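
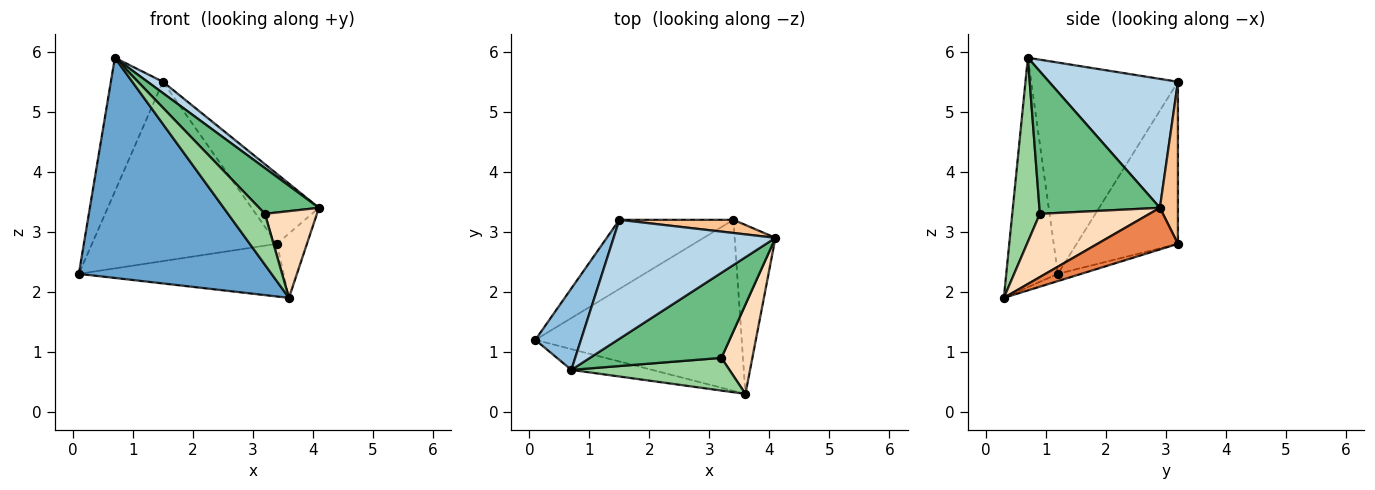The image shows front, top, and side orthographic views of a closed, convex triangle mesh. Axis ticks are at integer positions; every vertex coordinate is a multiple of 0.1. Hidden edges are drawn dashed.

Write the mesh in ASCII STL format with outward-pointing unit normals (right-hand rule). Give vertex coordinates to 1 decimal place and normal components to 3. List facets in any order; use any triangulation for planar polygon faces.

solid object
 facet normal -0.258 -0.962 -0.091
  outer loop
   vertex 0.7 0.7 5.9
   vertex 0.1 1.2 2.3
   vertex 3.6 0.3 1.9
  endloop
 endfacet
 facet normal -0.924 0.327 0.199
  outer loop
   vertex 1.5 3.2 5.5
   vertex 0.1 1.2 2.3
   vertex 0.7 0.7 5.9
  endloop
 endfacet
 facet normal 0.621 -0.074 0.780
  outer loop
   vertex 1.5 3.2 5.5
   vertex 0.7 0.7 5.9
   vertex 4.1 2.9 3.4
  endloop
 endfacet
 facet normal -0.034 0.294 -0.955
  outer loop
   vertex 3.4 3.2 2.8
   vertex 3.6 0.3 1.9
   vertex 0.1 1.2 2.3
  endloop
 endfacet
 facet normal 0.690 0.257 -0.676
  outer loop
   vertex 3.4 3.2 2.8
   vertex 4.1 2.9 3.4
   vertex 3.6 0.3 1.9
  endloop
 endfacet
 facet normal -0.455 0.831 -0.320
  outer loop
   vertex 3.4 3.2 2.8
   vertex 0.1 1.2 2.3
   vertex 1.5 3.2 5.5
  endloop
 endfacet
 facet normal 0.254 0.951 0.179
  outer loop
   vertex 3.4 3.2 2.8
   vertex 1.5 3.2 5.5
   vertex 4.1 2.9 3.4
  endloop
 endfacet
 facet normal 0.826 -0.392 0.404
  outer loop
   vertex 3.2 0.9 3.3
   vertex 3.6 0.3 1.9
   vertex 4.1 2.9 3.4
  endloop
 endfacet
 facet normal 0.690 -0.342 0.637
  outer loop
   vertex 3.2 0.9 3.3
   vertex 4.1 2.9 3.4
   vertex 0.7 0.7 5.9
  endloop
 endfacet
 facet normal 0.533 -0.712 0.457
  outer loop
   vertex 3.2 0.9 3.3
   vertex 0.7 0.7 5.9
   vertex 3.6 0.3 1.9
  endloop
 endfacet
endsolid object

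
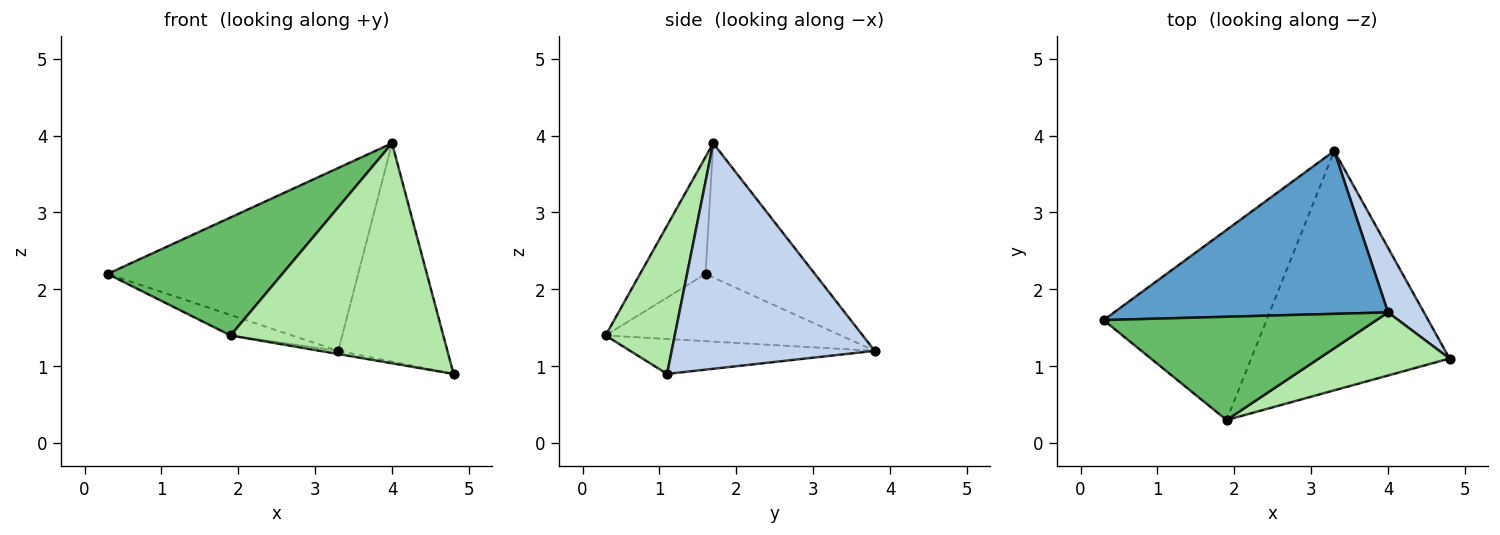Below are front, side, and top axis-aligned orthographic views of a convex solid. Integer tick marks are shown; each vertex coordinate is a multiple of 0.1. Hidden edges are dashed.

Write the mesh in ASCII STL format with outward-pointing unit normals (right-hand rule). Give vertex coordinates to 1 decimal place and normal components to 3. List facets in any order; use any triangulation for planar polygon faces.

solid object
 facet normal -0.310 0.710 0.632
  outer loop
   vertex 4.0 1.7 3.9
   vertex 3.3 3.8 1.2
   vertex 0.3 1.6 2.2
  endloop
 endfacet
 facet normal 0.872 0.469 0.139
  outer loop
   vertex 4.0 1.7 3.9
   vertex 4.8 1.1 0.9
   vertex 3.3 3.8 1.2
  endloop
 endfacet
 facet normal -0.379 0.099 -0.920
  outer loop
   vertex 1.9 0.3 1.4
   vertex 0.3 1.6 2.2
   vertex 3.3 3.8 1.2
  endloop
 endfacet
 facet normal -0.173 0.013 -0.985
  outer loop
   vertex 1.9 0.3 1.4
   vertex 3.3 3.8 1.2
   vertex 4.8 1.1 0.9
  endloop
 endfacet
 facet normal -0.272 -0.724 0.634
  outer loop
   vertex 1.9 0.3 1.4
   vertex 4.0 1.7 3.9
   vertex 0.3 1.6 2.2
  endloop
 endfacet
 facet normal 0.298 -0.917 0.263
  outer loop
   vertex 1.9 0.3 1.4
   vertex 4.8 1.1 0.9
   vertex 4.0 1.7 3.9
  endloop
 endfacet
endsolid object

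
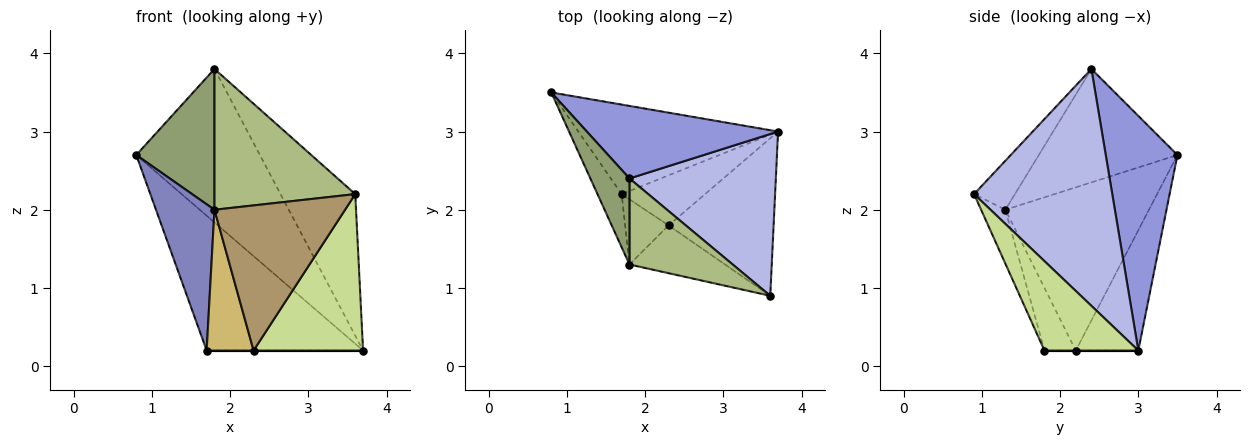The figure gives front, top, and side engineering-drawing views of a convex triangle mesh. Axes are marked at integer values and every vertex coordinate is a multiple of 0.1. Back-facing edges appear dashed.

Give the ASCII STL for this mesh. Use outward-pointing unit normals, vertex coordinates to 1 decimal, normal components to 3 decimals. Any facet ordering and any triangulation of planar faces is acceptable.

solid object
 facet normal -0.316 0.790 -0.525
  outer loop
   vertex 1.7 2.2 0.2
   vertex 0.8 3.5 2.7
   vertex 3.7 3.0 0.2
  endloop
 endfacet
 facet normal -0.917 -0.374 -0.136
  outer loop
   vertex 1.8 1.3 2.0
   vertex 0.8 3.5 2.7
   vertex 1.7 2.2 0.2
  endloop
 endfacet
 facet normal 0.464 0.801 0.379
  outer loop
   vertex 1.8 2.4 3.8
   vertex 3.7 3.0 0.2
   vertex 0.8 3.5 2.7
  endloop
 endfacet
 facet normal 0.773 0.418 0.478
  outer loop
   vertex 1.8 2.4 3.8
   vertex 3.6 0.9 2.2
   vertex 3.7 3.0 0.2
  endloop
 endfacet
 facet normal -0.834 -0.471 0.288
  outer loop
   vertex 1.8 2.4 3.8
   vertex 0.8 3.5 2.7
   vertex 1.8 1.3 2.0
  endloop
 endfacet
 facet normal -0.240 -0.828 0.506
  outer loop
   vertex 1.8 2.4 3.8
   vertex 1.8 1.3 2.0
   vertex 3.6 0.9 2.2
  endloop
 endfacet
 facet normal 0.517 -0.603 -0.607
  outer loop
   vertex 2.3 1.8 0.2
   vertex 3.7 3.0 0.2
   vertex 3.6 0.9 2.2
  endloop
 endfacet
 facet normal 0.000 0.000 -1.000
  outer loop
   vertex 2.3 1.8 0.2
   vertex 1.7 2.2 0.2
   vertex 3.7 3.0 0.2
  endloop
 endfacet
 facet normal -0.174 -0.935 -0.308
  outer loop
   vertex 2.3 1.8 0.2
   vertex 3.6 0.9 2.2
   vertex 1.8 1.3 2.0
  endloop
 endfacet
 facet normal -0.518 -0.776 -0.359
  outer loop
   vertex 2.3 1.8 0.2
   vertex 1.8 1.3 2.0
   vertex 1.7 2.2 0.2
  endloop
 endfacet
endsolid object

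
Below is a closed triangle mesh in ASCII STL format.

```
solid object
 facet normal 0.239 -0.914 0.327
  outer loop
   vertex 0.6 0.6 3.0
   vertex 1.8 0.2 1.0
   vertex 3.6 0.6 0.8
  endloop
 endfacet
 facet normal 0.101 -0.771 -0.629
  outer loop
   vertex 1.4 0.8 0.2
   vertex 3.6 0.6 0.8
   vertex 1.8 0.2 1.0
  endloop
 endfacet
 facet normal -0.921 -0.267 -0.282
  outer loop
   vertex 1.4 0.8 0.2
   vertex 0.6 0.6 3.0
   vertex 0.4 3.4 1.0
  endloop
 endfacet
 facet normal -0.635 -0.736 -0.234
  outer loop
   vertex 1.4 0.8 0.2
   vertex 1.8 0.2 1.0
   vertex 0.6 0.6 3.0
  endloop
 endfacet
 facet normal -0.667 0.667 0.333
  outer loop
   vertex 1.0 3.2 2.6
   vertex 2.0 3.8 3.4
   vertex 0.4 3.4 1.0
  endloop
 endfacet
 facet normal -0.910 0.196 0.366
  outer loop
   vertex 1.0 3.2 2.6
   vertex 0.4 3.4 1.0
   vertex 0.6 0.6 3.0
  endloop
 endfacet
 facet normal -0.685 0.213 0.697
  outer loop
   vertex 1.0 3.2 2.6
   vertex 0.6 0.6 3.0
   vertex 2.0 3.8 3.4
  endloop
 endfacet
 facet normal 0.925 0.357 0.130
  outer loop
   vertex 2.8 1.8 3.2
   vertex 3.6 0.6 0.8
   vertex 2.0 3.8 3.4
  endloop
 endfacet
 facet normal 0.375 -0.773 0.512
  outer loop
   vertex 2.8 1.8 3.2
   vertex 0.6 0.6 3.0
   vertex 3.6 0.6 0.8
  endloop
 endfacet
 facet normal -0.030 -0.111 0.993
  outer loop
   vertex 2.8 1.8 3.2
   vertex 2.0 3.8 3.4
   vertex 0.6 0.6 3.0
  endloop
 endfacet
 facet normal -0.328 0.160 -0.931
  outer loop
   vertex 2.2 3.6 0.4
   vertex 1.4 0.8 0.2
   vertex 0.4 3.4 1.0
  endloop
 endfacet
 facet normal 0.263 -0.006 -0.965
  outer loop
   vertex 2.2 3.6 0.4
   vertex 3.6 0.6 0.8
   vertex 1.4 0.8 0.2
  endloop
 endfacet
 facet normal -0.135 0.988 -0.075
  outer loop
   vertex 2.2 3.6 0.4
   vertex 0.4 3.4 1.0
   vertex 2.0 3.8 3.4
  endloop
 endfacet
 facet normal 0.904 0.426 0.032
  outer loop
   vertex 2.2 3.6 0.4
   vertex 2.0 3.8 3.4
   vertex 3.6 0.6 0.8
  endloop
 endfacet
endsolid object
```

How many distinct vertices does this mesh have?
9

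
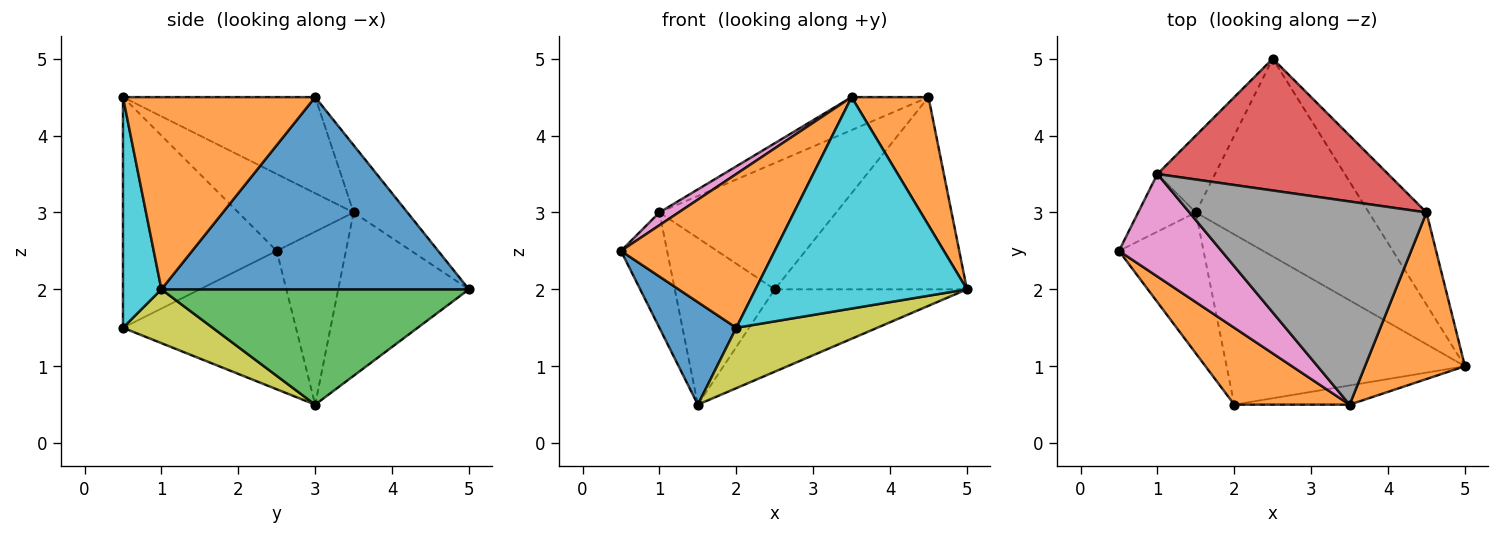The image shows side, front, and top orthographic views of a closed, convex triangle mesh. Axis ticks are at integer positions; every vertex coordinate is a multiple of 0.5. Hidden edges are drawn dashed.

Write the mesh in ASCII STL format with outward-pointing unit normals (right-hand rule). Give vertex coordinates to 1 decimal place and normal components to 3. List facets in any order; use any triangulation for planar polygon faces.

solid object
 facet normal 0.822 0.514 -0.247
  outer loop
   vertex 4.5 3.0 4.5
   vertex 5.0 1.0 2.0
   vertex 2.5 5.0 2.0
  endloop
 endfacet
 facet normal 0.836 -0.334 0.435
  outer loop
   vertex 3.5 0.5 4.5
   vertex 5.0 1.0 2.0
   vertex 4.5 3.0 4.5
  endloop
 endfacet
 facet normal 0.524 0.328 -0.786
  outer loop
   vertex 1.5 3.0 0.5
   vertex 2.5 5.0 2.0
   vertex 5.0 1.0 2.0
  endloop
 endfacet
 facet normal -0.206 0.677 0.706
  outer loop
   vertex 1.0 3.5 3.0
   vertex 4.5 3.0 4.5
   vertex 2.5 5.0 2.0
  endloop
 endfacet
 facet normal -0.802 0.535 -0.267
  outer loop
   vertex 1.0 3.5 3.0
   vertex 1.5 3.0 0.5
   vertex 0.5 2.5 2.5
  endloop
 endfacet
 facet normal -0.765 0.585 -0.270
  outer loop
   vertex 1.0 3.5 3.0
   vertex 2.5 5.0 2.0
   vertex 1.5 3.0 0.5
  endloop
 endfacet
 facet normal -0.597 -0.100 0.796
  outer loop
   vertex 1.0 3.5 3.0
   vertex 0.5 2.5 2.5
   vertex 3.5 0.5 4.5
  endloop
 endfacet
 facet normal -0.372 0.149 0.916
  outer loop
   vertex 1.0 3.5 3.0
   vertex 3.5 0.5 4.5
   vertex 4.5 3.0 4.5
  endloop
 endfacet
 facet normal 0.208 -0.327 -0.922
  outer loop
   vertex 2.0 0.5 1.5
   vertex 1.5 3.0 0.5
   vertex 5.0 1.0 2.0
  endloop
 endfacet
 facet normal 0.178 -0.980 -0.089
  outer loop
   vertex 2.0 0.5 1.5
   vertex 5.0 1.0 2.0
   vertex 3.5 0.5 4.5
  endloop
 endfacet
 facet normal -0.798 -0.355 -0.488
  outer loop
   vertex 2.0 0.5 1.5
   vertex 0.5 2.5 2.5
   vertex 1.5 3.0 0.5
  endloop
 endfacet
 facet normal -0.667 -0.667 0.333
  outer loop
   vertex 2.0 0.5 1.5
   vertex 3.5 0.5 4.5
   vertex 0.5 2.5 2.5
  endloop
 endfacet
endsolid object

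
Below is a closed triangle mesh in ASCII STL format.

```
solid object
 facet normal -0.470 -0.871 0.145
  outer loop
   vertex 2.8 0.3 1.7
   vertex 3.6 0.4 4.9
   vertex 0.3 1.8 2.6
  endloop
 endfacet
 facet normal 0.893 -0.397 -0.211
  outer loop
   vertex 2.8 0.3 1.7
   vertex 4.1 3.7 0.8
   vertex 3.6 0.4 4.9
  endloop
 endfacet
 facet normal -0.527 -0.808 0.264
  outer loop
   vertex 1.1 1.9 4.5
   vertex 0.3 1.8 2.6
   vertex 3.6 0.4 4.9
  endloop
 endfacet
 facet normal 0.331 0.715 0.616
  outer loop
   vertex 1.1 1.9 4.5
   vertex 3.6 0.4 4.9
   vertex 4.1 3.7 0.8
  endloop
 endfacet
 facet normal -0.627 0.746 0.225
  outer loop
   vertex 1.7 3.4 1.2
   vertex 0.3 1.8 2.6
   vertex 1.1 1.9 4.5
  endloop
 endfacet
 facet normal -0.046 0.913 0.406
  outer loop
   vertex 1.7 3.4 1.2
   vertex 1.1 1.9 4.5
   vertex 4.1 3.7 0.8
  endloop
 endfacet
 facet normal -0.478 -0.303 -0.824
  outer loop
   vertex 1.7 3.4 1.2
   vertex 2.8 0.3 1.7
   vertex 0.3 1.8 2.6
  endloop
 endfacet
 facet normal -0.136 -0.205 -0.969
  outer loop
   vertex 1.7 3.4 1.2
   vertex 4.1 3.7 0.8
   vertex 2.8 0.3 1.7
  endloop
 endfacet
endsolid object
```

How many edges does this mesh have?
12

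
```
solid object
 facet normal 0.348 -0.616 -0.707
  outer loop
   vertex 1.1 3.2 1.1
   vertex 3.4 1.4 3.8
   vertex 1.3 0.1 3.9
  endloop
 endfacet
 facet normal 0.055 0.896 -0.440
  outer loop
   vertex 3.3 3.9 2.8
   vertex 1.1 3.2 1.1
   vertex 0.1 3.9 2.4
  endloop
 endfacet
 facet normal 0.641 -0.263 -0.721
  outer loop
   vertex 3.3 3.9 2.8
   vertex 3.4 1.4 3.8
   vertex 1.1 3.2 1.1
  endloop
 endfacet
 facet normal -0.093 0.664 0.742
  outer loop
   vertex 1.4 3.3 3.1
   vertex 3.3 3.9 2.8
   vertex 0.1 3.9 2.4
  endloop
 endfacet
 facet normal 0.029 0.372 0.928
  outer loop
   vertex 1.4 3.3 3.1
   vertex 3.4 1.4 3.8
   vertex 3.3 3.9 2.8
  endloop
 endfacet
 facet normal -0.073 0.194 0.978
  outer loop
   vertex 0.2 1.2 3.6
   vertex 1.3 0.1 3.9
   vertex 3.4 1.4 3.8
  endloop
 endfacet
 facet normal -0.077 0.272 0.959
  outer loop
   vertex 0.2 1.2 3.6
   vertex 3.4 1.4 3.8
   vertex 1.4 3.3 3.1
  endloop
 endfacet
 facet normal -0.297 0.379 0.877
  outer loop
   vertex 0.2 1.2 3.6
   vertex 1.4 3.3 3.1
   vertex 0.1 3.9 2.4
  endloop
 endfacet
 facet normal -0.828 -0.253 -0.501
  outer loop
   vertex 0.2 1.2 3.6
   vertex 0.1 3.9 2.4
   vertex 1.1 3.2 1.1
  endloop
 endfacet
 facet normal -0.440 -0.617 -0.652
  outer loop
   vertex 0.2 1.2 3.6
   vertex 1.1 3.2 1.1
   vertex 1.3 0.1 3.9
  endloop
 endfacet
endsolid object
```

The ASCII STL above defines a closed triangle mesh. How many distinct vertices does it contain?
7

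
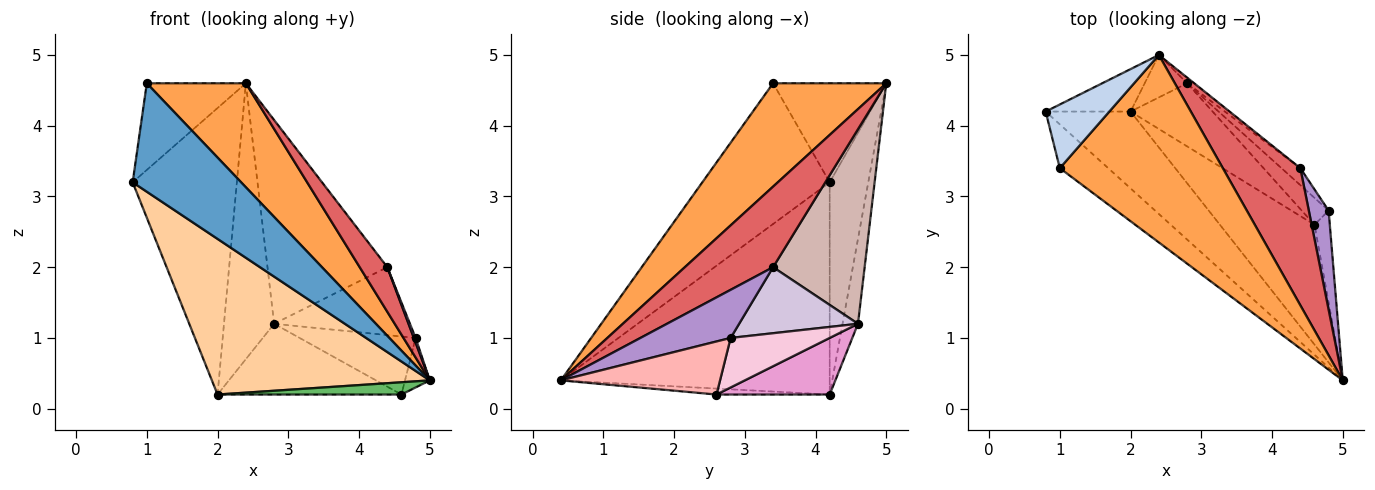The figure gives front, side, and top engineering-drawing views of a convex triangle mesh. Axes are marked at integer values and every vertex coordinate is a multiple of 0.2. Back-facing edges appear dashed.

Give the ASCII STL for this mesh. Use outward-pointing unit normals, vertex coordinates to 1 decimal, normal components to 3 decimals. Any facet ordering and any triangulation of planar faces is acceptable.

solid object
 facet normal -0.736 -0.627 -0.253
  outer loop
   vertex 1.0 3.4 4.6
   vertex 0.8 4.2 3.2
   vertex 5.0 0.4 0.4
  endloop
 endfacet
 facet normal -0.677 0.593 0.436
  outer loop
   vertex 1.0 3.4 4.6
   vertex 2.4 5.0 4.6
   vertex 0.8 4.2 3.2
  endloop
 endfacet
 facet normal 0.485 -0.424 0.765
  outer loop
   vertex 1.0 3.4 4.6
   vertex 5.0 0.4 0.4
   vertex 2.4 5.0 4.6
  endloop
 endfacet
 facet normal -0.742 -0.601 -0.297
  outer loop
   vertex 2.0 4.2 0.2
   vertex 5.0 0.4 0.4
   vertex 0.8 4.2 3.2
  endloop
 endfacet
 facet normal -0.063 -0.102 -0.993
  outer loop
   vertex 2.0 4.2 0.2
   vertex 4.6 2.6 0.2
   vertex 5.0 0.4 0.4
  endloop
 endfacet
 facet normal -0.344 0.929 -0.138
  outer loop
   vertex 2.0 4.2 0.2
   vertex 0.8 4.2 3.2
   vertex 2.4 5.0 4.6
  endloop
 endfacet
 facet normal 0.703 -0.220 0.676
  outer loop
   vertex 4.4 3.4 2.0
   vertex 2.4 5.0 4.6
   vertex 5.0 0.4 0.4
  endloop
 endfacet
 facet normal 0.950 0.148 -0.274
  outer loop
   vertex 4.8 2.8 1.0
   vertex 5.0 0.4 0.4
   vertex 4.6 2.6 0.2
  endloop
 endfacet
 facet normal 0.925 -0.018 0.381
  outer loop
   vertex 4.8 2.8 1.0
   vertex 4.4 3.4 2.0
   vertex 5.0 0.4 0.4
  endloop
 endfacet
 facet normal 0.647 0.740 -0.185
  outer loop
   vertex 2.8 4.6 1.2
   vertex 4.4 3.4 2.0
   vertex 4.8 2.8 1.0
  endloop
 endfacet
 facet normal -0.291 0.946 -0.145
  outer loop
   vertex 2.8 4.6 1.2
   vertex 2.0 4.2 0.2
   vertex 2.4 5.0 4.6
  endloop
 endfacet
 facet normal 0.607 0.794 -0.022
  outer loop
   vertex 2.8 4.6 1.2
   vertex 2.4 5.0 4.6
   vertex 4.4 3.4 2.0
  endloop
 endfacet
 facet normal 0.417 0.678 -0.605
  outer loop
   vertex 2.8 4.6 1.2
   vertex 4.6 2.6 0.2
   vertex 2.0 4.2 0.2
  endloop
 endfacet
 facet normal 0.612 0.717 -0.332
  outer loop
   vertex 2.8 4.6 1.2
   vertex 4.8 2.8 1.0
   vertex 4.6 2.6 0.2
  endloop
 endfacet
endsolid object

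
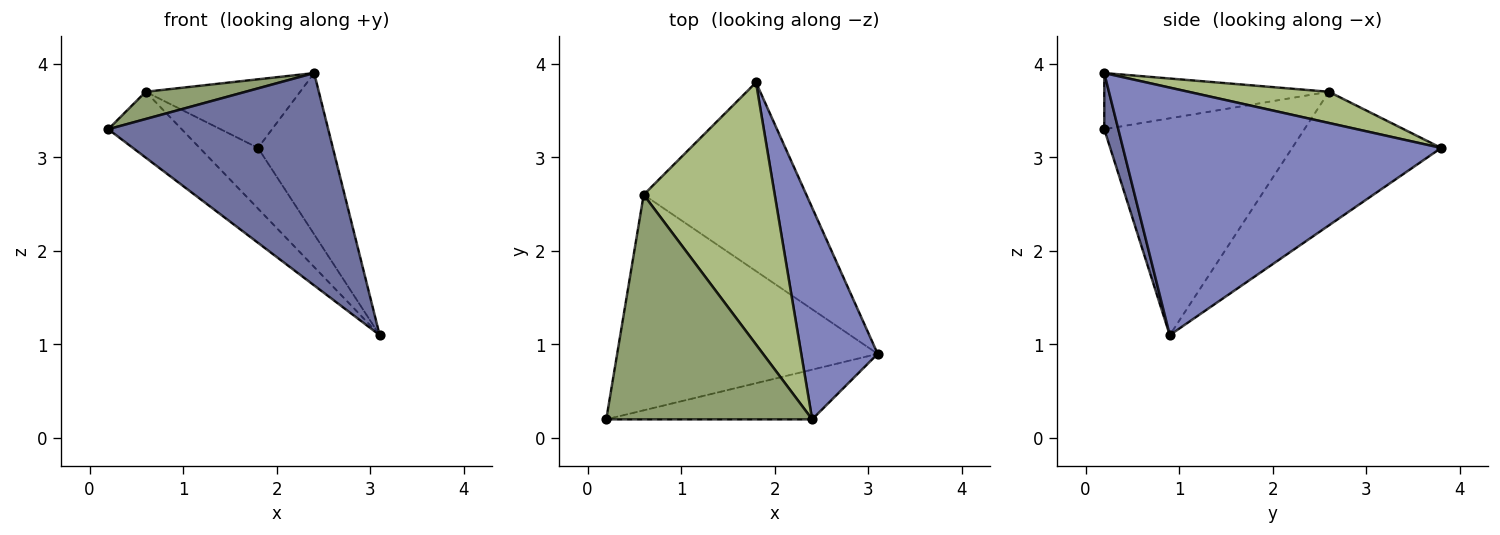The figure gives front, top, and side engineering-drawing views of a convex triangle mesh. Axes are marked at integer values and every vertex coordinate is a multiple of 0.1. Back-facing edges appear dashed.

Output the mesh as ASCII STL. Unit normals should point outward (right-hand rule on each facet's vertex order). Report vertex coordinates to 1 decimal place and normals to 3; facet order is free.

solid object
 facet normal 0.062 -0.972 -0.227
  outer loop
   vertex 2.4 0.2 3.9
   vertex 0.2 0.2 3.3
   vertex 3.1 0.9 1.1
  endloop
 endfacet
 facet normal 0.932 0.219 0.288
  outer loop
   vertex 2.4 0.2 3.9
   vertex 3.1 0.9 1.1
   vertex 1.8 3.8 3.1
  endloop
 endfacet
 facet normal -0.623 0.229 -0.748
  outer loop
   vertex 0.6 2.6 3.7
   vertex 3.1 0.9 1.1
   vertex 0.2 0.2 3.3
  endloop
 endfacet
 facet normal -0.616 0.241 -0.750
  outer loop
   vertex 0.6 2.6 3.7
   vertex 1.8 3.8 3.1
   vertex 3.1 0.9 1.1
  endloop
 endfacet
 facet normal -0.261 -0.116 0.958
  outer loop
   vertex 0.6 2.6 3.7
   vertex 0.2 0.2 3.3
   vertex 2.4 0.2 3.9
  endloop
 endfacet
 facet normal 0.224 0.247 0.943
  outer loop
   vertex 0.6 2.6 3.7
   vertex 2.4 0.2 3.9
   vertex 1.8 3.8 3.1
  endloop
 endfacet
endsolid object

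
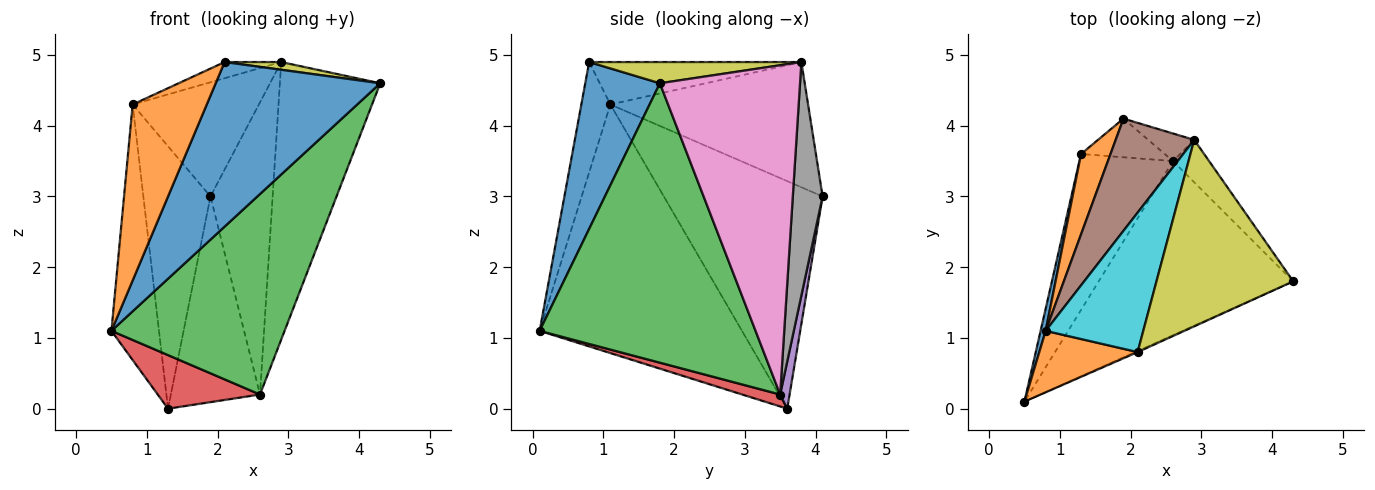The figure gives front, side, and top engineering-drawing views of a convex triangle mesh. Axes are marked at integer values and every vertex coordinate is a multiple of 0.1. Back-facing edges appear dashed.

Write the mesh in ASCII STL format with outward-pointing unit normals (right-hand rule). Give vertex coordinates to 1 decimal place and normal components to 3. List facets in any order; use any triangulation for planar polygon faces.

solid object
 facet normal -0.973 0.229 0.020
  outer loop
   vertex 0.8 1.1 4.3
   vertex 1.3 3.6 0.0
   vertex 0.5 0.1 1.1
  endloop
 endfacet
 facet normal -0.915 0.387 0.118
  outer loop
   vertex 0.8 1.1 4.3
   vertex 1.9 4.1 3.0
   vertex 1.3 3.6 0.0
  endloop
 endfacet
 facet normal 0.686 -0.550 -0.477
  outer loop
   vertex 2.6 3.5 0.2
   vertex 4.3 1.8 4.6
   vertex 0.5 0.1 1.1
  endloop
 endfacet
 facet normal 0.120 -0.322 -0.939
  outer loop
   vertex 2.6 3.5 0.2
   vertex 0.5 0.1 1.1
   vertex 1.3 3.6 0.0
  endloop
 endfacet
 facet normal 0.103 0.978 -0.184
  outer loop
   vertex 2.6 3.5 0.2
   vertex 1.3 3.6 0.0
   vertex 1.9 4.1 3.0
  endloop
 endfacet
 facet normal -0.745 0.476 0.467
  outer loop
   vertex 2.9 3.8 4.9
   vertex 1.9 4.1 3.0
   vertex 0.8 1.1 4.3
  endloop
 endfacet
 facet normal 0.810 0.580 -0.089
  outer loop
   vertex 2.9 3.8 4.9
   vertex 4.3 1.8 4.6
   vertex 2.6 3.5 0.2
  endloop
 endfacet
 facet normal 0.431 0.898 -0.085
  outer loop
   vertex 2.9 3.8 4.9
   vertex 2.6 3.5 0.2
   vertex 1.9 4.1 3.0
  endloop
 endfacet
 facet normal 0.153 -0.041 0.987
  outer loop
   vertex 2.1 0.8 4.9
   vertex 4.3 1.8 4.6
   vertex 2.9 3.8 4.9
  endloop
 endfacet
 facet normal -0.396 0.106 0.912
  outer loop
   vertex 2.1 0.8 4.9
   vertex 2.9 3.8 4.9
   vertex 0.8 1.1 4.3
  endloop
 endfacet
 facet normal 0.413 -0.911 -0.006
  outer loop
   vertex 2.1 0.8 4.9
   vertex 0.5 0.1 1.1
   vertex 4.3 1.8 4.6
  endloop
 endfacet
 facet normal -0.347 -0.885 0.309
  outer loop
   vertex 2.1 0.8 4.9
   vertex 0.8 1.1 4.3
   vertex 0.5 0.1 1.1
  endloop
 endfacet
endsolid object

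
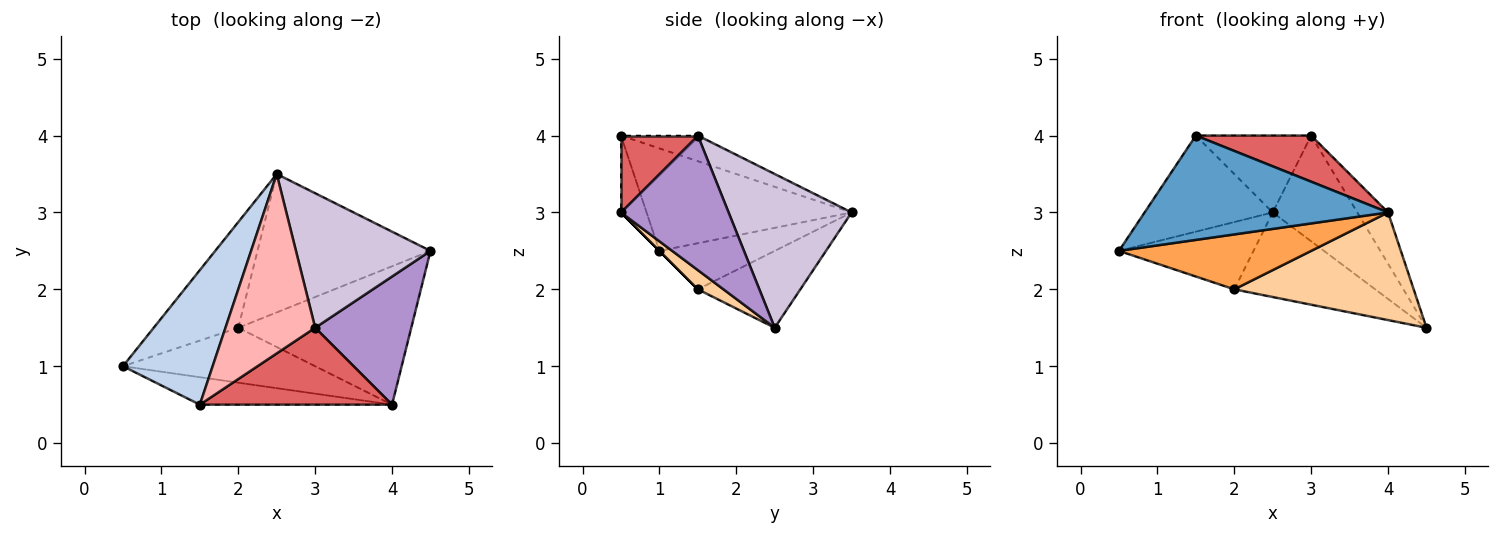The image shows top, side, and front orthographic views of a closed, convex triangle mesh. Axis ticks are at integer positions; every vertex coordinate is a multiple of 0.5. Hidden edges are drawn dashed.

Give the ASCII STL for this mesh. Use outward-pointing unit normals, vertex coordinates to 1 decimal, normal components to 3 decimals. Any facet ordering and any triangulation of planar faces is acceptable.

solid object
 facet normal -0.101 -0.962 -0.253
  outer loop
   vertex 1.5 0.5 4.0
   vertex 0.5 1.0 2.5
   vertex 4.0 0.5 3.0
  endloop
 endfacet
 facet normal -0.681 0.426 0.596
  outer loop
   vertex 1.5 0.5 4.0
   vertex 2.5 3.5 3.0
   vertex 0.5 1.0 2.5
  endloop
 endfacet
 facet normal 0.000 -0.707 -0.707
  outer loop
   vertex 2.0 1.5 2.0
   vertex 4.0 0.5 3.0
   vertex 0.5 1.0 2.5
  endloop
 endfacet
 facet normal 0.087 -0.612 -0.786
  outer loop
   vertex 2.0 1.5 2.0
   vertex 4.5 2.5 1.5
   vertex 4.0 0.5 3.0
  endloop
 endfacet
 facet normal -0.418 0.488 -0.766
  outer loop
   vertex 2.0 1.5 2.0
   vertex 0.5 1.0 2.5
   vertex 2.5 3.5 3.0
  endloop
 endfacet
 facet normal -0.355 0.488 -0.798
  outer loop
   vertex 2.0 1.5 2.0
   vertex 2.5 3.5 3.0
   vertex 4.5 2.5 1.5
  endloop
 endfacet
 facet normal 0.324 -0.487 0.811
  outer loop
   vertex 3.0 1.5 4.0
   vertex 1.5 0.5 4.0
   vertex 4.0 0.5 3.0
  endloop
 endfacet
 facet normal -0.254 0.381 0.889
  outer loop
   vertex 3.0 1.5 4.0
   vertex 2.5 3.5 3.0
   vertex 1.5 0.5 4.0
  endloop
 endfacet
 facet normal 0.793 0.226 0.566
  outer loop
   vertex 3.0 1.5 4.0
   vertex 4.0 0.5 3.0
   vertex 4.5 2.5 1.5
  endloop
 endfacet
 facet normal 0.668 0.460 0.585
  outer loop
   vertex 3.0 1.5 4.0
   vertex 4.5 2.5 1.5
   vertex 2.5 3.5 3.0
  endloop
 endfacet
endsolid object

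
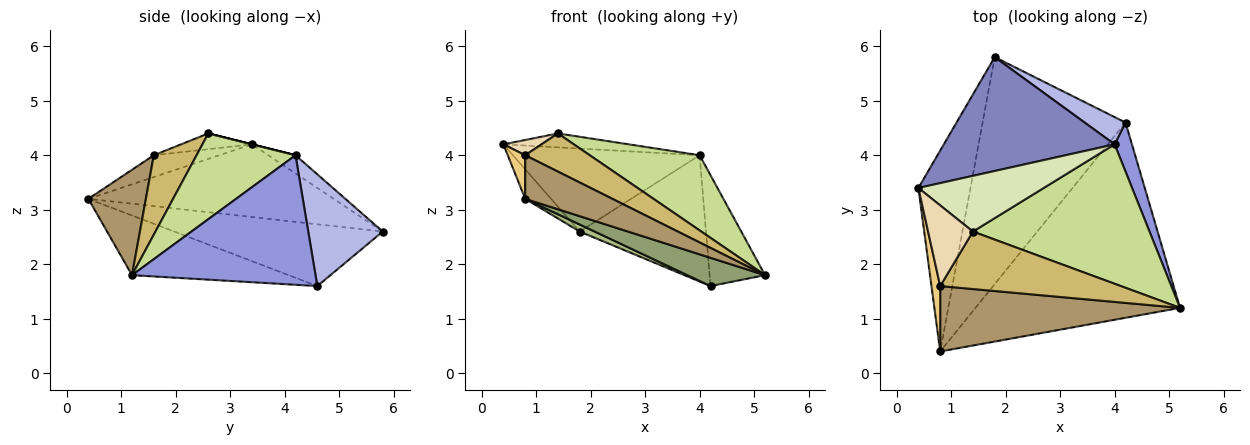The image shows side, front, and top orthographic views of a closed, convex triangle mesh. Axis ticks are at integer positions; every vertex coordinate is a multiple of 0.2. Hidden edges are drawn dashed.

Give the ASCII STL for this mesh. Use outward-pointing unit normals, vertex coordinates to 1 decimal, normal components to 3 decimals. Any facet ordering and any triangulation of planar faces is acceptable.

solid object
 facet normal -0.810 0.085 -0.580
  outer loop
   vertex 0.8 0.4 3.2
   vertex 0.4 3.4 4.2
   vertex 1.8 5.8 2.6
  endloop
 endfacet
 facet normal -0.086 0.587 0.805
  outer loop
   vertex 4.0 4.2 4.0
   vertex 1.8 5.8 2.6
   vertex 0.4 3.4 4.2
  endloop
 endfacet
 facet normal 0.950 0.287 0.127
  outer loop
   vertex 4.2 4.6 1.6
   vertex 4.0 4.2 4.0
   vertex 5.2 1.2 1.8
  endloop
 endfacet
 facet normal 0.500 0.847 0.183
  outer loop
   vertex 4.2 4.6 1.6
   vertex 1.8 5.8 2.6
   vertex 4.0 4.2 4.0
  endloop
 endfacet
 facet normal -0.278 -0.138 -0.951
  outer loop
   vertex 4.2 4.6 1.6
   vertex 5.2 1.2 1.8
   vertex 0.8 0.4 3.2
  endloop
 endfacet
 facet normal -0.397 -0.029 -0.918
  outer loop
   vertex 4.2 4.6 1.6
   vertex 0.8 0.4 3.2
   vertex 1.8 5.8 2.6
  endloop
 endfacet
 facet normal 0.393 -0.436 0.809
  outer loop
   vertex 1.4 2.6 4.4
   vertex 5.2 1.2 1.8
   vertex 4.0 4.2 4.0
  endloop
 endfacet
 facet normal 0.000 0.243 0.970
  outer loop
   vertex 1.4 2.6 4.4
   vertex 4.0 4.2 4.0
   vertex 0.4 3.4 4.2
  endloop
 endfacet
 facet normal 0.343 -0.521 0.781
  outer loop
   vertex 0.8 1.6 4.0
   vertex 0.8 0.4 3.2
   vertex 5.2 1.2 1.8
  endloop
 endfacet
 facet normal 0.344 -0.519 0.782
  outer loop
   vertex 0.8 1.6 4.0
   vertex 5.2 1.2 1.8
   vertex 1.4 2.6 4.4
  endloop
 endfacet
 facet normal -0.901 -0.240 0.361
  outer loop
   vertex 0.8 1.6 4.0
   vertex 0.4 3.4 4.2
   vertex 0.8 0.4 3.2
  endloop
 endfacet
 facet normal -0.326 -0.176 0.929
  outer loop
   vertex 0.8 1.6 4.0
   vertex 1.4 2.6 4.4
   vertex 0.4 3.4 4.2
  endloop
 endfacet
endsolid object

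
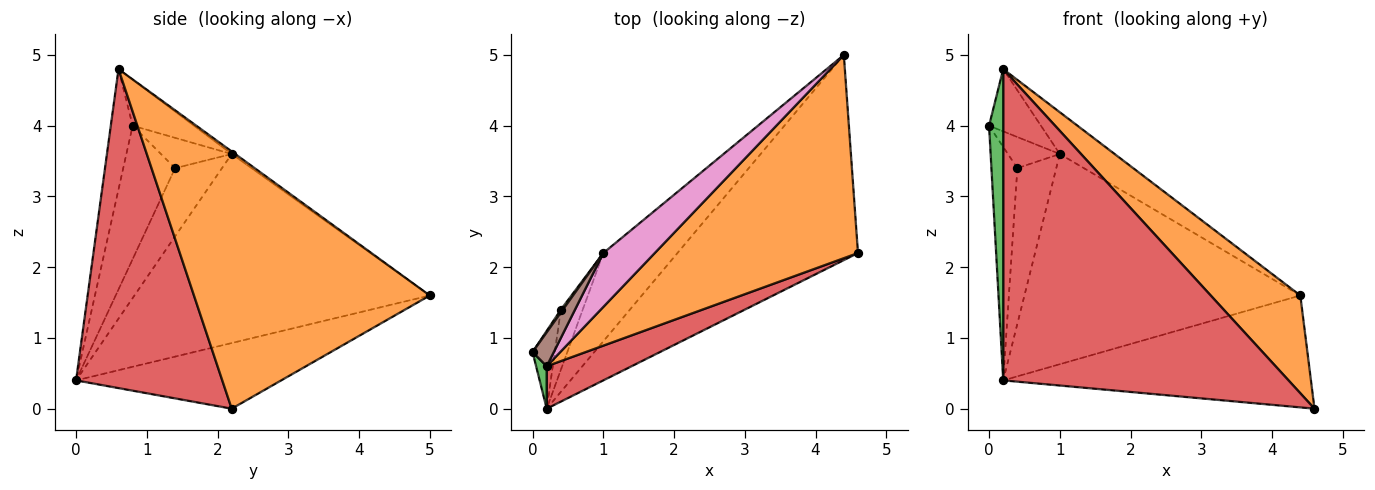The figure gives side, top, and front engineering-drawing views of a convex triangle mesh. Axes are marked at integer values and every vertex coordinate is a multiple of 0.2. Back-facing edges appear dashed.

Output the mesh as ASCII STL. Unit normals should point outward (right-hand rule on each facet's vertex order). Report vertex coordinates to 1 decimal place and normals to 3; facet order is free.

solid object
 facet normal -0.304 0.456 -0.836
  outer loop
   vertex 0.2 0.0 0.4
   vertex 4.4 5.0 1.6
   vertex 4.6 2.2 0.0
  endloop
 endfacet
 facet normal 0.752 -0.286 0.594
  outer loop
   vertex 0.2 0.6 4.8
   vertex 4.6 2.2 0.0
   vertex 4.4 5.0 1.6
  endloop
 endfacet
 facet normal -0.837 -0.542 0.074
  outer loop
   vertex 0.2 0.6 4.8
   vertex 0.0 0.8 4.0
   vertex 0.2 0.0 0.4
  endloop
 endfacet
 facet normal 0.453 -0.883 0.120
  outer loop
   vertex 0.2 0.6 4.8
   vertex 0.2 0.0 0.4
   vertex 4.6 2.2 0.0
  endloop
 endfacet
 facet normal -0.702 0.656 -0.276
  outer loop
   vertex 1.0 2.2 3.6
   vertex 4.4 5.0 1.6
   vertex 0.2 0.0 0.4
  endloop
 endfacet
 facet normal -0.720 0.609 0.332
  outer loop
   vertex 1.0 2.2 3.6
   vertex 0.0 0.8 4.0
   vertex 0.2 0.6 4.8
  endloop
 endfacet
 facet normal -0.039 0.612 0.790
  outer loop
   vertex 1.0 2.2 3.6
   vertex 0.2 0.6 4.8
   vertex 4.4 5.0 1.6
  endloop
 endfacet
 facet normal -0.885 0.442 -0.147
  outer loop
   vertex 0.4 1.4 3.4
   vertex 0.2 0.0 0.4
   vertex 0.0 0.8 4.0
  endloop
 endfacet
 facet normal -0.805 0.591 0.054
  outer loop
   vertex 0.4 1.4 3.4
   vertex 0.0 0.8 4.0
   vertex 1.0 2.2 3.6
  endloop
 endfacet
 facet normal -0.747 0.620 -0.240
  outer loop
   vertex 0.4 1.4 3.4
   vertex 1.0 2.2 3.6
   vertex 0.2 0.0 0.4
  endloop
 endfacet
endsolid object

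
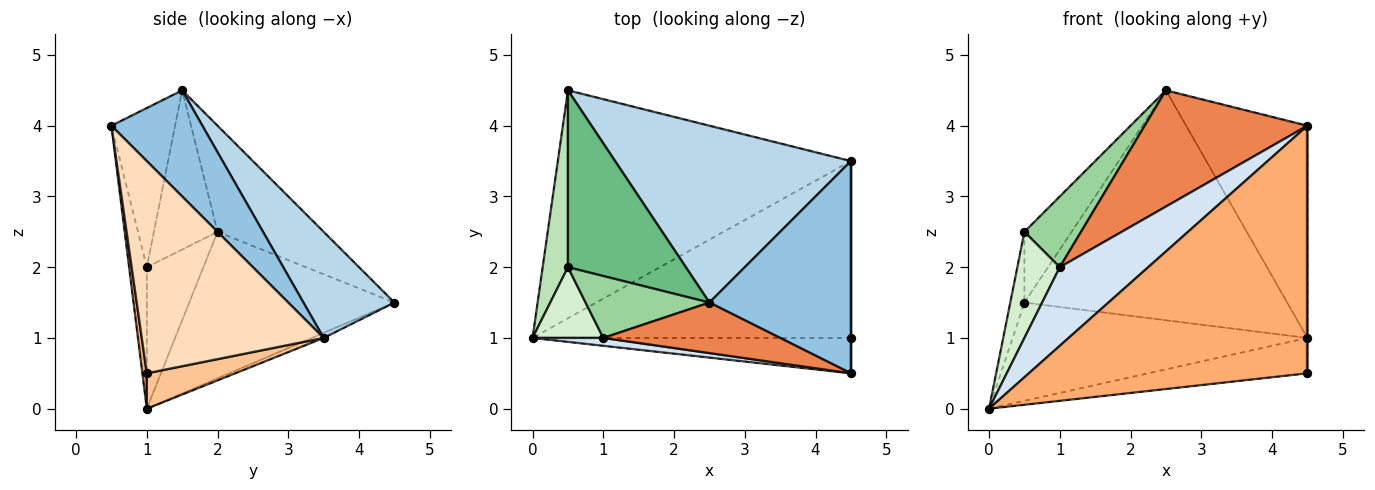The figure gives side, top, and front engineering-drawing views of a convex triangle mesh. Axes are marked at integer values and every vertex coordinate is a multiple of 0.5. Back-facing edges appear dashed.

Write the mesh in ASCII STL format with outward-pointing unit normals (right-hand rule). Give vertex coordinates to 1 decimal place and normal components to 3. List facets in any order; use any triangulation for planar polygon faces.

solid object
 facet normal -0.016 0.396 -0.918
  outer loop
   vertex 4.5 3.5 1.0
   vertex 0.0 1.0 0.0
   vertex 0.5 4.5 1.5
  endloop
 endfacet
 facet normal 0.469 0.625 0.625
  outer loop
   vertex 4.5 3.5 1.0
   vertex 2.5 1.5 4.5
   vertex 4.5 0.5 4.0
  endloop
 endfacet
 facet normal 0.265 0.764 0.588
  outer loop
   vertex 4.5 3.5 1.0
   vertex 0.5 4.5 1.5
   vertex 2.5 1.5 4.5
  endloop
 endfacet
 facet normal -0.195 -0.976 0.098
  outer loop
   vertex 1.0 1.0 2.0
   vertex 0.0 1.0 0.0
   vertex 4.5 0.5 4.0
  endloop
 endfacet
 facet normal -0.338 -0.863 0.375
  outer loop
   vertex 1.0 1.0 2.0
   vertex 4.5 0.5 4.0
   vertex 2.5 1.5 4.5
  endloop
 endfacet
 facet normal 0.016 -0.990 -0.141
  outer loop
   vertex 4.5 1.0 0.5
   vertex 4.5 0.5 4.0
   vertex 0.0 1.0 0.0
  endloop
 endfacet
 facet normal 0.108 0.195 -0.975
  outer loop
   vertex 4.5 1.0 0.5
   vertex 0.0 1.0 0.0
   vertex 4.5 3.5 1.0
  endloop
 endfacet
 facet normal 1.000 0.000 0.000
  outer loop
   vertex 4.5 1.0 0.5
   vertex 4.5 3.5 1.0
   vertex 4.5 0.5 4.0
  endloop
 endfacet
 facet normal -0.641 0.285 0.712
  outer loop
   vertex 0.5 2.0 2.5
   vertex 2.5 1.5 4.5
   vertex 0.5 4.5 1.5
  endloop
 endfacet
 facet normal -0.646 -0.574 0.503
  outer loop
   vertex 0.5 2.0 2.5
   vertex 1.0 1.0 2.0
   vertex 2.5 1.5 4.5
  endloop
 endfacet
 facet normal -0.983 0.068 0.170
  outer loop
   vertex 0.5 2.0 2.5
   vertex 0.5 4.5 1.5
   vertex 0.0 1.0 0.0
  endloop
 endfacet
 facet normal -0.743 -0.557 0.371
  outer loop
   vertex 0.5 2.0 2.5
   vertex 0.0 1.0 0.0
   vertex 1.0 1.0 2.0
  endloop
 endfacet
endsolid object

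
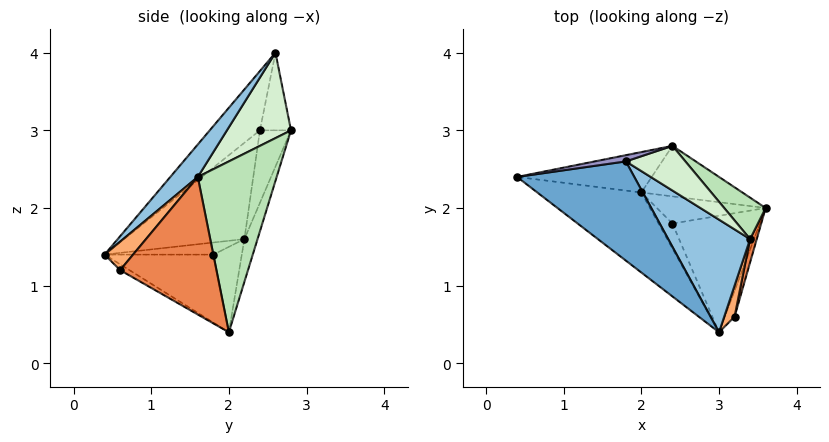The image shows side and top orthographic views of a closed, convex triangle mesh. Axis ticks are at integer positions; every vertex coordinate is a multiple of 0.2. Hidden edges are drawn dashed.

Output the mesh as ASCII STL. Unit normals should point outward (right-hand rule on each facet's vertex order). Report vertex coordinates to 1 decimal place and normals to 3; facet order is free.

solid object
 facet normal -0.275 -0.793 0.544
  outer loop
   vertex 1.8 2.6 4.0
   vertex 0.4 2.4 3.0
   vertex 3.0 0.4 1.4
  endloop
 endfacet
 facet normal 0.274 -0.668 0.692
  outer loop
   vertex 3.4 1.6 2.4
   vertex 1.8 2.6 4.0
   vertex 3.0 0.4 1.4
  endloop
 endfacet
 facet normal -0.651 -0.284 -0.704
  outer loop
   vertex 2.0 2.2 1.6
   vertex 3.0 0.4 1.4
   vertex 0.4 2.4 3.0
  endloop
 endfacet
 facet normal -0.487 -0.324 -0.811
  outer loop
   vertex 3.2 0.6 1.2
   vertex 3.0 0.4 1.4
   vertex 3.6 2.0 0.4
  endloop
 endfacet
 facet normal 0.967 -0.250 0.047
  outer loop
   vertex 3.2 0.6 1.2
   vertex 3.6 2.0 0.4
   vertex 3.4 1.6 2.4
  endloop
 endfacet
 facet normal 0.807 -0.513 0.293
  outer loop
   vertex 3.2 0.6 1.2
   vertex 3.4 1.6 2.4
   vertex 3.0 0.4 1.4
  endloop
 endfacet
 facet normal -0.594 -0.254 -0.763
  outer loop
   vertex 2.4 1.8 1.4
   vertex 3.6 2.0 0.4
   vertex 3.0 0.4 1.4
  endloop
 endfacet
 facet normal -0.603 -0.219 -0.767
  outer loop
   vertex 2.4 1.8 1.4
   vertex 2.0 2.2 1.6
   vertex 3.6 2.0 0.4
  endloop
 endfacet
 facet normal -0.634 -0.272 -0.724
  outer loop
   vertex 2.4 1.8 1.4
   vertex 3.0 0.4 1.4
   vertex 2.0 2.2 1.6
  endloop
 endfacet
 facet normal -0.149 0.924 -0.353
  outer loop
   vertex 2.4 2.8 3.0
   vertex 3.6 2.0 0.4
   vertex 2.0 2.2 1.6
  endloop
 endfacet
 facet normal 0.799 0.569 0.194
  outer loop
   vertex 2.4 2.8 3.0
   vertex 3.4 1.6 2.4
   vertex 3.6 2.0 0.4
  endloop
 endfacet
 facet normal 0.762 0.370 0.531
  outer loop
   vertex 2.4 2.8 3.0
   vertex 1.8 2.6 4.0
   vertex 3.4 1.6 2.4
  endloop
 endfacet
 facet normal -0.196 0.978 0.078
  outer loop
   vertex 2.4 2.8 3.0
   vertex 0.4 2.4 3.0
   vertex 1.8 2.6 4.0
  endloop
 endfacet
 facet normal -0.184 0.921 -0.342
  outer loop
   vertex 2.4 2.8 3.0
   vertex 2.0 2.2 1.6
   vertex 0.4 2.4 3.0
  endloop
 endfacet
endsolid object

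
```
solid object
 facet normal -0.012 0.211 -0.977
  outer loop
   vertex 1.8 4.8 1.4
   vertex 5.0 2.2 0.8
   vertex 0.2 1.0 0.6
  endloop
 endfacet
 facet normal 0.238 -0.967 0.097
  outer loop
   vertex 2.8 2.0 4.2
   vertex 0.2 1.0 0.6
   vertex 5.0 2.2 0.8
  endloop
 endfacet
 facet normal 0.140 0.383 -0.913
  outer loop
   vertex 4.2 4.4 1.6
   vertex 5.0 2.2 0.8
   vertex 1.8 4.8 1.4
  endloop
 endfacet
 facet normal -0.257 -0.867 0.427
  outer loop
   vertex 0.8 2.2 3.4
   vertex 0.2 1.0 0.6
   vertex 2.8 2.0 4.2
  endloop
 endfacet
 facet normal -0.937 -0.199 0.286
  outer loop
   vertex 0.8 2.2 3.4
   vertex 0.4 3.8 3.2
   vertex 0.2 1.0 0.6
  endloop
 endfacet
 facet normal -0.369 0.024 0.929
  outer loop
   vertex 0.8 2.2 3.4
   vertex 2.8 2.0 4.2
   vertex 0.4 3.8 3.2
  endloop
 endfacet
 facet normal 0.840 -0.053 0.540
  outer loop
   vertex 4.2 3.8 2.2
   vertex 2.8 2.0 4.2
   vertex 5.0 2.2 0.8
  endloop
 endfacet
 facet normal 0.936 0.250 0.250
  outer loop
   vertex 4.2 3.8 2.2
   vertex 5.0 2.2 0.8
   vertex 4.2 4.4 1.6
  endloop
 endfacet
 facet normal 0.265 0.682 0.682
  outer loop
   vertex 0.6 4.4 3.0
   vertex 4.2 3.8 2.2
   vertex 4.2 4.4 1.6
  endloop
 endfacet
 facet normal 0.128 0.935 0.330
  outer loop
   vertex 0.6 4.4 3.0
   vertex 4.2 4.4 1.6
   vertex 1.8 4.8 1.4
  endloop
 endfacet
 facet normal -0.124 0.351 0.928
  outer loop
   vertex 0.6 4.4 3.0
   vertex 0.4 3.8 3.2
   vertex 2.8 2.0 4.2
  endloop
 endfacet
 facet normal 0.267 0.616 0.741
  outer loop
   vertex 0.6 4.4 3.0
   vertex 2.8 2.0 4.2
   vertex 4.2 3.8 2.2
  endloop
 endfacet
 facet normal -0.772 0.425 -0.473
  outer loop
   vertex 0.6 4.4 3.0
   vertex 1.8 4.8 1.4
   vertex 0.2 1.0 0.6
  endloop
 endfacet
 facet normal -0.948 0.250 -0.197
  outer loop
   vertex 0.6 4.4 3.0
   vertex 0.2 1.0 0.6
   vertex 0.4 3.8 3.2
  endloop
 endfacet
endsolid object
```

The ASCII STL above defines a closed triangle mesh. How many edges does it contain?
21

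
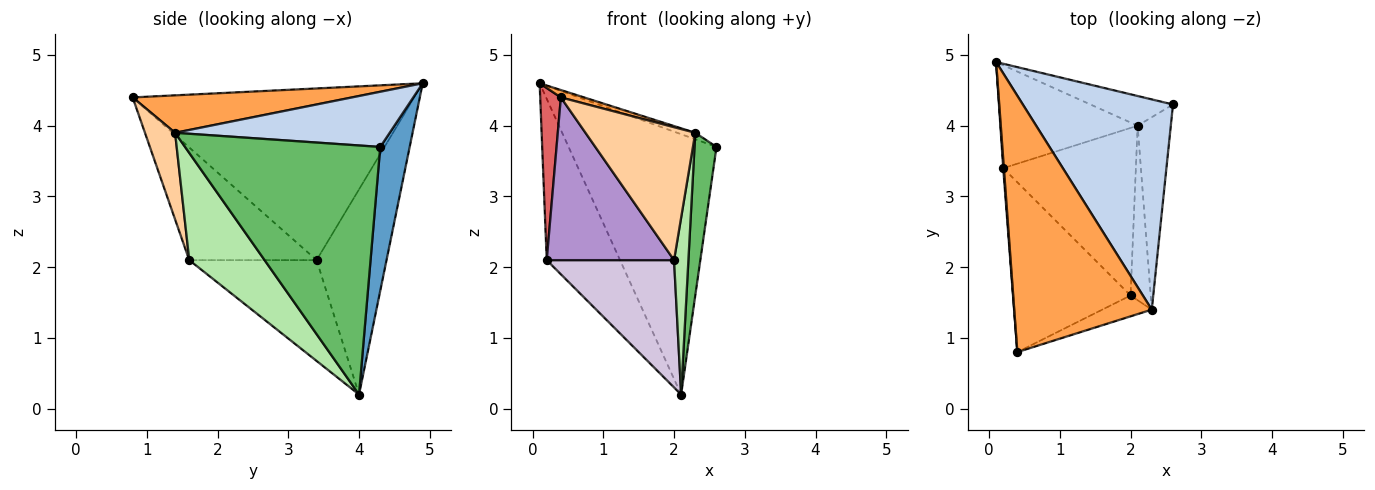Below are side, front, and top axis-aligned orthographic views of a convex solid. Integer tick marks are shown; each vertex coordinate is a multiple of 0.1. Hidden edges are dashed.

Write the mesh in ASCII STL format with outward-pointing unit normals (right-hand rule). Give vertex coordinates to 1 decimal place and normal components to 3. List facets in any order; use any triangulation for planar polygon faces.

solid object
 facet normal 0.194 0.975 -0.111
  outer loop
   vertex 2.1 4.0 0.2
   vertex 0.1 4.9 4.6
   vertex 2.6 4.3 3.7
  endloop
 endfacet
 facet normal 0.345 0.029 0.938
  outer loop
   vertex 2.3 1.4 3.9
   vertex 2.6 4.3 3.7
   vertex 0.1 4.9 4.6
  endloop
 endfacet
 facet normal 0.263 -0.028 0.965
  outer loop
   vertex 2.3 1.4 3.9
   vertex 0.1 4.9 4.6
   vertex 0.4 0.8 4.4
  endloop
 endfacet
 facet normal 0.262 -0.953 -0.150
  outer loop
   vertex 2.3 1.4 3.9
   vertex 0.4 0.8 4.4
   vertex 2.0 1.6 2.1
  endloop
 endfacet
 facet normal 0.985 -0.111 -0.131
  outer loop
   vertex 2.3 1.4 3.9
   vertex 2.1 4.0 0.2
   vertex 2.6 4.3 3.7
  endloop
 endfacet
 facet normal 0.966 -0.184 -0.181
  outer loop
   vertex 2.3 1.4 3.9
   vertex 2.0 1.6 2.1
   vertex 2.1 4.0 0.2
  endloop
 endfacet
 facet normal -0.997 -0.073 0.004
  outer loop
   vertex 0.2 3.4 2.1
   vertex 0.4 0.8 4.4
   vertex 0.1 4.9 4.6
  endloop
 endfacet
 facet normal -0.627 0.657 -0.419
  outer loop
   vertex 0.2 3.4 2.1
   vertex 0.1 4.9 4.6
   vertex 2.1 4.0 0.2
  endloop
 endfacet
 facet normal -0.569 -0.569 -0.594
  outer loop
   vertex 0.2 3.4 2.1
   vertex 2.0 1.6 2.1
   vertex 0.4 0.8 4.4
  endloop
 endfacet
 facet normal -0.518 -0.518 -0.681
  outer loop
   vertex 0.2 3.4 2.1
   vertex 2.1 4.0 0.2
   vertex 2.0 1.6 2.1
  endloop
 endfacet
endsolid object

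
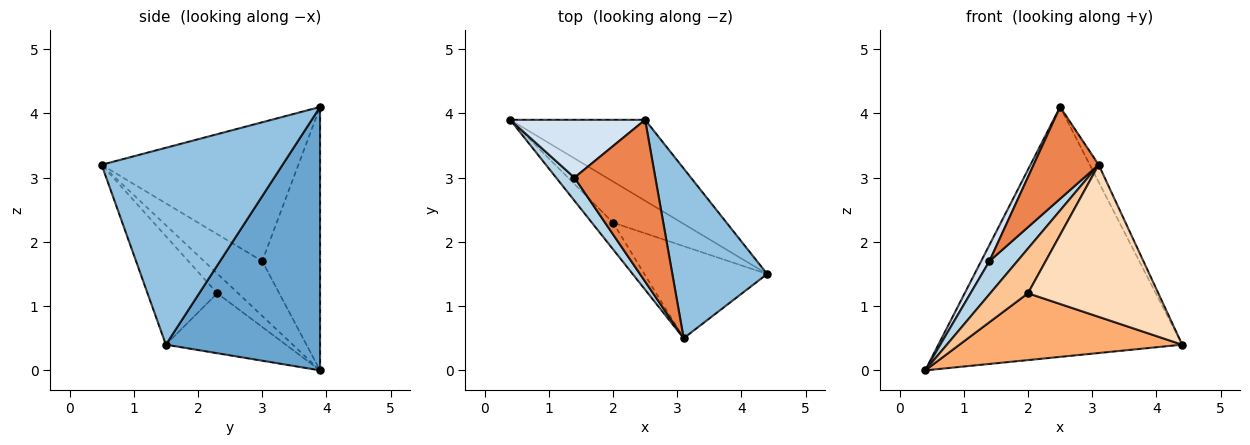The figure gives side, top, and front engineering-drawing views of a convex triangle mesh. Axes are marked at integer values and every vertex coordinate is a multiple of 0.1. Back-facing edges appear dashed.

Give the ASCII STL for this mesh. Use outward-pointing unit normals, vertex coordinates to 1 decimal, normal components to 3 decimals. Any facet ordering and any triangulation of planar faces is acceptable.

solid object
 facet normal 0.516 0.815 -0.264
  outer loop
   vertex 2.5 3.9 4.1
   vertex 4.4 1.5 0.4
   vertex 0.4 3.9 0.0
  endloop
 endfacet
 facet normal 0.900 0.044 0.434
  outer loop
   vertex 2.5 3.9 4.1
   vertex 3.1 0.5 3.2
   vertex 4.4 1.5 0.4
  endloop
 endfacet
 facet normal -0.863 -0.414 0.289
  outer loop
   vertex 1.4 3.0 1.7
   vertex 0.4 3.9 0.0
   vertex 3.1 0.5 3.2
  endloop
 endfacet
 facet normal -0.883 -0.127 0.452
  outer loop
   vertex 1.4 3.0 1.7
   vertex 2.5 3.9 4.1
   vertex 0.4 3.9 0.0
  endloop
 endfacet
 facet normal -0.831 -0.275 0.484
  outer loop
   vertex 1.4 3.0 1.7
   vertex 3.1 0.5 3.2
   vertex 2.5 3.9 4.1
  endloop
 endfacet
 facet normal -0.417 -0.774 -0.476
  outer loop
   vertex 2.0 2.3 1.2
   vertex 0.4 3.9 0.0
   vertex 4.4 1.5 0.4
  endloop
 endfacet
 facet normal -0.429 -0.776 -0.462
  outer loop
   vertex 2.0 2.3 1.2
   vertex 3.1 0.5 3.2
   vertex 0.4 3.9 0.0
  endloop
 endfacet
 facet normal -0.416 -0.778 -0.471
  outer loop
   vertex 2.0 2.3 1.2
   vertex 4.4 1.5 0.4
   vertex 3.1 0.5 3.2
  endloop
 endfacet
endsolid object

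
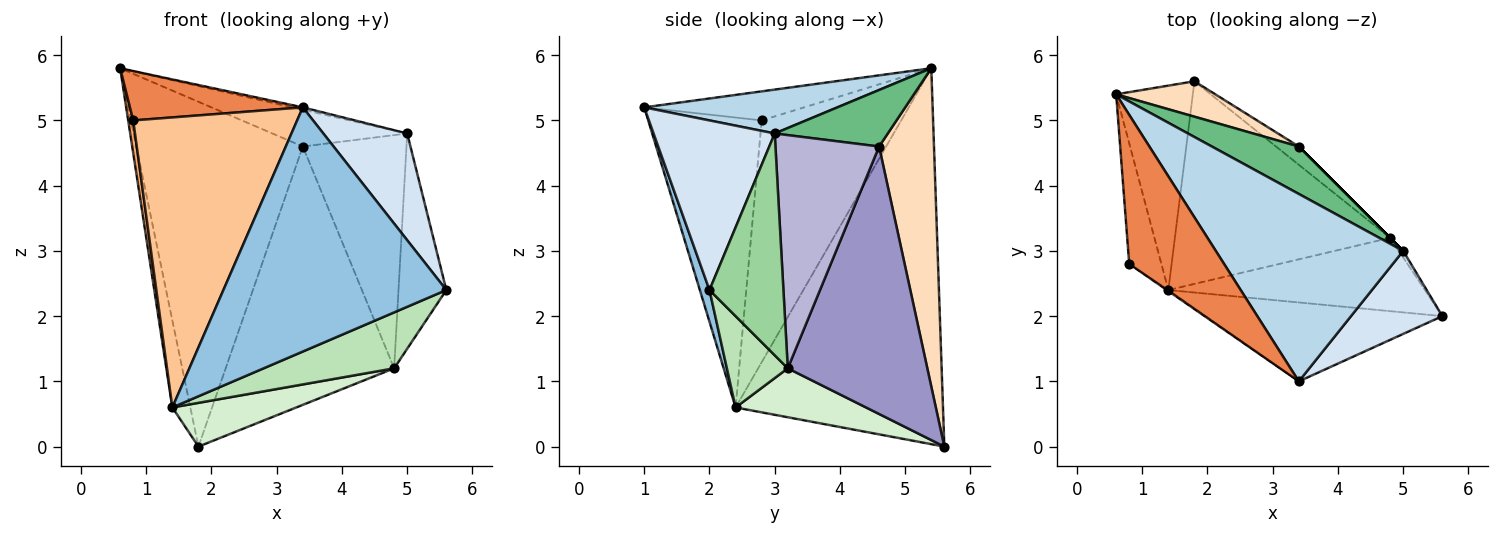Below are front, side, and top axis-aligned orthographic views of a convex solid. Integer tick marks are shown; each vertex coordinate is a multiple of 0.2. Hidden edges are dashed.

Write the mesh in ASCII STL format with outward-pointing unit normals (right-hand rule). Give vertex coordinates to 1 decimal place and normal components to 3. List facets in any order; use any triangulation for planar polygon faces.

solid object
 facet normal -0.976 0.085 -0.199
  outer loop
   vertex 1.4 2.4 0.6
   vertex 0.6 5.4 5.8
   vertex 1.8 5.6 0.0
  endloop
 endfacet
 facet normal 0.041 -0.951 -0.307
  outer loop
   vertex 1.4 2.4 0.6
   vertex 5.6 2.0 2.4
   vertex 3.4 1.0 5.2
  endloop
 endfacet
 facet normal 0.228 0.012 0.974
  outer loop
   vertex 5.0 3.0 4.8
   vertex 0.6 5.4 5.8
   vertex 3.4 1.0 5.2
  endloop
 endfacet
 facet normal 0.752 -0.520 0.405
  outer loop
   vertex 5.0 3.0 4.8
   vertex 3.4 1.0 5.2
   vertex 5.6 2.0 2.4
  endloop
 endfacet
 facet normal -0.279 -0.302 0.912
  outer loop
   vertex 0.8 2.8 5.0
   vertex 3.4 1.0 5.2
   vertex 0.6 5.4 5.8
  endloop
 endfacet
 facet normal -0.991 -0.036 -0.132
  outer loop
   vertex 0.8 2.8 5.0
   vertex 0.6 5.4 5.8
   vertex 1.4 2.4 0.6
  endloop
 endfacet
 facet normal -0.569 -0.822 -0.003
  outer loop
   vertex 0.8 2.8 5.0
   vertex 1.4 2.4 0.6
   vertex 3.4 1.0 5.2
  endloop
 endfacet
 facet normal 0.312 0.945 0.097
  outer loop
   vertex 3.4 4.6 4.6
   vertex 1.8 5.6 0.0
   vertex 0.6 5.4 5.8
  endloop
 endfacet
 facet normal 0.457 0.545 0.703
  outer loop
   vertex 3.4 4.6 4.6
   vertex 0.6 5.4 5.8
   vertex 5.0 3.0 4.8
  endloop
 endfacet
 facet normal 0.839 0.543 -0.016
  outer loop
   vertex 4.8 3.2 1.2
   vertex 5.0 3.0 4.8
   vertex 5.6 2.0 2.4
  endloop
 endfacet
 facet normal 0.272 -0.584 -0.765
  outer loop
   vertex 4.8 3.2 1.2
   vertex 5.6 2.0 2.4
   vertex 1.4 2.4 0.6
  endloop
 endfacet
 facet normal 0.217 -0.206 -0.954
  outer loop
   vertex 4.8 3.2 1.2
   vertex 1.4 2.4 0.6
   vertex 1.8 5.6 0.0
  endloop
 endfacet
 facet normal 0.637 0.769 -0.054
  outer loop
   vertex 4.8 3.2 1.2
   vertex 1.8 5.6 0.0
   vertex 3.4 4.6 4.6
  endloop
 endfacet
 facet normal 0.707 0.707 0.000
  outer loop
   vertex 4.8 3.2 1.2
   vertex 3.4 4.6 4.6
   vertex 5.0 3.0 4.8
  endloop
 endfacet
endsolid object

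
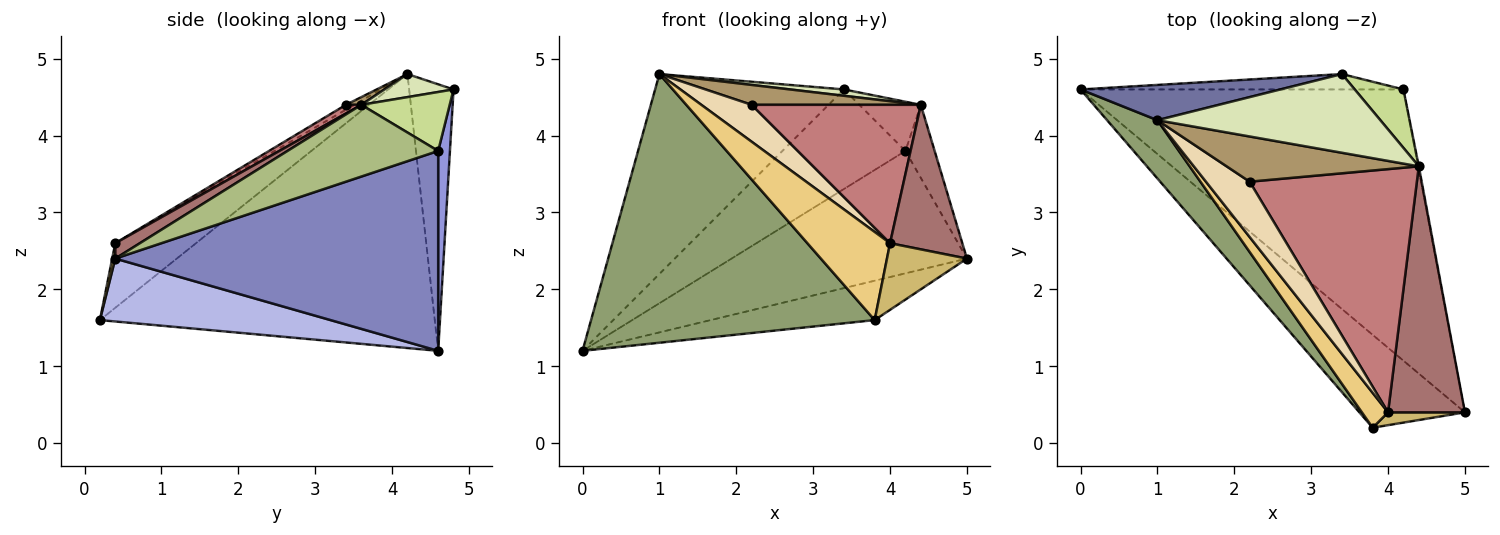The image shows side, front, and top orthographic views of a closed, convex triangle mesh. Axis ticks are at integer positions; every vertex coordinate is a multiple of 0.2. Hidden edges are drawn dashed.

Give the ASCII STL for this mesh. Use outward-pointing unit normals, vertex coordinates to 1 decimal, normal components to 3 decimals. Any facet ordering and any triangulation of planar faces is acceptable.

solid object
 facet normal -0.226 0.959 0.169
  outer loop
   vertex 1.0 4.2 4.8
   vertex 3.4 4.8 4.6
   vertex 0.0 4.6 1.2
  endloop
 endfacet
 facet normal 0.491 0.358 -0.794
  outer loop
   vertex 4.2 4.6 3.8
   vertex 5.0 0.4 2.4
   vertex 0.0 4.6 1.2
  endloop
 endfacet
 facet normal 0.094 0.984 -0.152
  outer loop
   vertex 4.2 4.6 3.8
   vertex 0.0 4.6 1.2
   vertex 3.4 4.8 4.6
  endloop
 endfacet
 facet normal 0.481 0.342 -0.807
  outer loop
   vertex 3.8 0.2 1.6
   vertex 0.0 4.6 1.2
   vertex 5.0 0.4 2.4
  endloop
 endfacet
 facet normal -0.756 -0.640 0.139
  outer loop
   vertex 3.8 0.2 1.6
   vertex 1.0 4.2 4.8
   vertex 0.0 4.6 1.2
  endloop
 endfacet
 facet normal 0.982 0.190 -0.010
  outer loop
   vertex 4.4 3.6 4.4
   vertex 5.0 0.4 2.4
   vertex 4.2 4.6 3.8
  endloop
 endfacet
 facet normal 0.679 0.473 0.561
  outer loop
   vertex 4.4 3.6 4.4
   vertex 4.2 4.6 3.8
   vertex 3.4 4.8 4.6
  endloop
 endfacet
 facet normal 0.103 -0.080 0.992
  outer loop
   vertex 4.4 3.6 4.4
   vertex 3.4 4.8 4.6
   vertex 1.0 4.2 4.8
  endloop
 endfacet
 facet normal 0.037 -0.402 0.915
  outer loop
   vertex 4.4 3.6 4.4
   vertex 1.0 4.2 4.8
   vertex 2.2 3.4 4.4
  endloop
 endfacet
 facet normal 0.038 -0.981 0.189
  outer loop
   vertex 4.0 0.4 2.6
   vertex 3.8 0.2 1.6
   vertex 5.0 0.4 2.4
  endloop
 endfacet
 facet normal -0.672 -0.688 0.272
  outer loop
   vertex 4.0 0.4 2.6
   vertex 1.0 4.2 4.8
   vertex 3.8 0.2 1.6
  endloop
 endfacet
 facet normal -0.092 -0.552 0.829
  outer loop
   vertex 4.0 0.4 2.6
   vertex 2.2 3.4 4.4
   vertex 1.0 4.2 4.8
  endloop
 endfacet
 facet normal 0.170 -0.499 0.850
  outer loop
   vertex 4.0 0.4 2.6
   vertex 5.0 0.4 2.4
   vertex 4.4 3.6 4.4
  endloop
 endfacet
 facet normal 0.045 -0.494 0.868
  outer loop
   vertex 4.0 0.4 2.6
   vertex 4.4 3.6 4.4
   vertex 2.2 3.4 4.4
  endloop
 endfacet
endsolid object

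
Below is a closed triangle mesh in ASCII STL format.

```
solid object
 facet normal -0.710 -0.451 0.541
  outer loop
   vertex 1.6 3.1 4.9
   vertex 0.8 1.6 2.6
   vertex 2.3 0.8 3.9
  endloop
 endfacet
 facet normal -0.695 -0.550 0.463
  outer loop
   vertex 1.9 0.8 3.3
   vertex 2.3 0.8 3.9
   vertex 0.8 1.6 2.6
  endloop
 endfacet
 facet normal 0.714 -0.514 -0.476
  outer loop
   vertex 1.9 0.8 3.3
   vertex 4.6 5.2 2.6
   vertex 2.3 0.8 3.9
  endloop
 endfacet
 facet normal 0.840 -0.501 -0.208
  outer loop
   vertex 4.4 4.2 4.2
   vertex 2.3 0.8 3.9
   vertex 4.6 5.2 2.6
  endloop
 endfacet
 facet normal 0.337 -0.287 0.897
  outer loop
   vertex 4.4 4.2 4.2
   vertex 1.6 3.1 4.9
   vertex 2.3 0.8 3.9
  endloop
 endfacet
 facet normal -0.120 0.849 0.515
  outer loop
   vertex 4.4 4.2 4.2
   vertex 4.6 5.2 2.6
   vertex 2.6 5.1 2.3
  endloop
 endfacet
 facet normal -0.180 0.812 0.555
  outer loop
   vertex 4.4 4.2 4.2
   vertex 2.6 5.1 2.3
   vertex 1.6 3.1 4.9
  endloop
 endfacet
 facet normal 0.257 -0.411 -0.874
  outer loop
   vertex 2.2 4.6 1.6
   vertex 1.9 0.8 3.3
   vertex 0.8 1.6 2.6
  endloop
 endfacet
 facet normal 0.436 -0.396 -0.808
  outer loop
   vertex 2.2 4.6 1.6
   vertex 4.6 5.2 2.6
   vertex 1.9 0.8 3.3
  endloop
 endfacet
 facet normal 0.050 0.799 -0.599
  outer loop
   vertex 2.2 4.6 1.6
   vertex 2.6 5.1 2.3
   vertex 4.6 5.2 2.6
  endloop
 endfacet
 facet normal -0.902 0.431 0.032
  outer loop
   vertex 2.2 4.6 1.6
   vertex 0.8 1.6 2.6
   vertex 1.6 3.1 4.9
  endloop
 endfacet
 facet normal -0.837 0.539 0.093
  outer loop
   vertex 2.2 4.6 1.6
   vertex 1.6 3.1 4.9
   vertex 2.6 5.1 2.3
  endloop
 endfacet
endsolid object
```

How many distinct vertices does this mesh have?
8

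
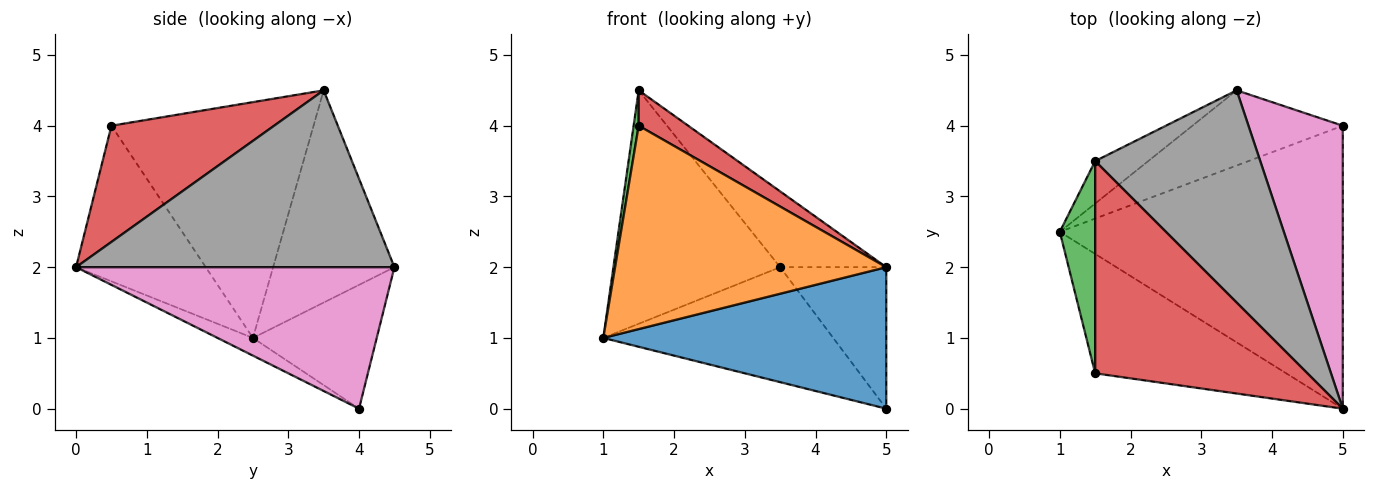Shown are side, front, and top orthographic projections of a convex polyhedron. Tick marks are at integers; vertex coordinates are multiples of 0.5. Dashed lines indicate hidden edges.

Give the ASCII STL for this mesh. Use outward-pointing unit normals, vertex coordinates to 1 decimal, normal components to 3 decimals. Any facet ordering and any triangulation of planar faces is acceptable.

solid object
 facet normal -0.056 -0.447 -0.893
  outer loop
   vertex 5.0 4.0 0.0
   vertex 5.0 0.0 2.0
   vertex 1.0 2.5 1.0
  endloop
 endfacet
 facet normal -0.381 -0.797 -0.468
  outer loop
   vertex 1.5 0.5 4.0
   vertex 1.0 2.5 1.0
   vertex 5.0 0.0 2.0
  endloop
 endfacet
 facet normal -0.989 -0.025 0.148
  outer loop
   vertex 1.5 0.5 4.0
   vertex 1.5 3.5 4.5
   vertex 1.0 2.5 1.0
  endloop
 endfacet
 facet normal 0.475 -0.145 0.868
  outer loop
   vertex 1.5 0.5 4.0
   vertex 5.0 0.0 2.0
   vertex 1.5 3.5 4.5
  endloop
 endfacet
 facet normal -0.411 0.763 -0.499
  outer loop
   vertex 3.5 4.5 2.0
   vertex 5.0 4.0 0.0
   vertex 1.0 2.5 1.0
  endloop
 endfacet
 facet normal -0.582 0.800 -0.145
  outer loop
   vertex 3.5 4.5 2.0
   vertex 1.0 2.5 1.0
   vertex 1.5 3.5 4.5
  endloop
 endfacet
 facet normal 0.802 0.267 0.535
  outer loop
   vertex 3.5 4.5 2.0
   vertex 5.0 0.0 2.0
   vertex 5.0 4.0 0.0
  endloop
 endfacet
 facet normal 0.710 0.237 0.663
  outer loop
   vertex 3.5 4.5 2.0
   vertex 1.5 3.5 4.5
   vertex 5.0 0.0 2.0
  endloop
 endfacet
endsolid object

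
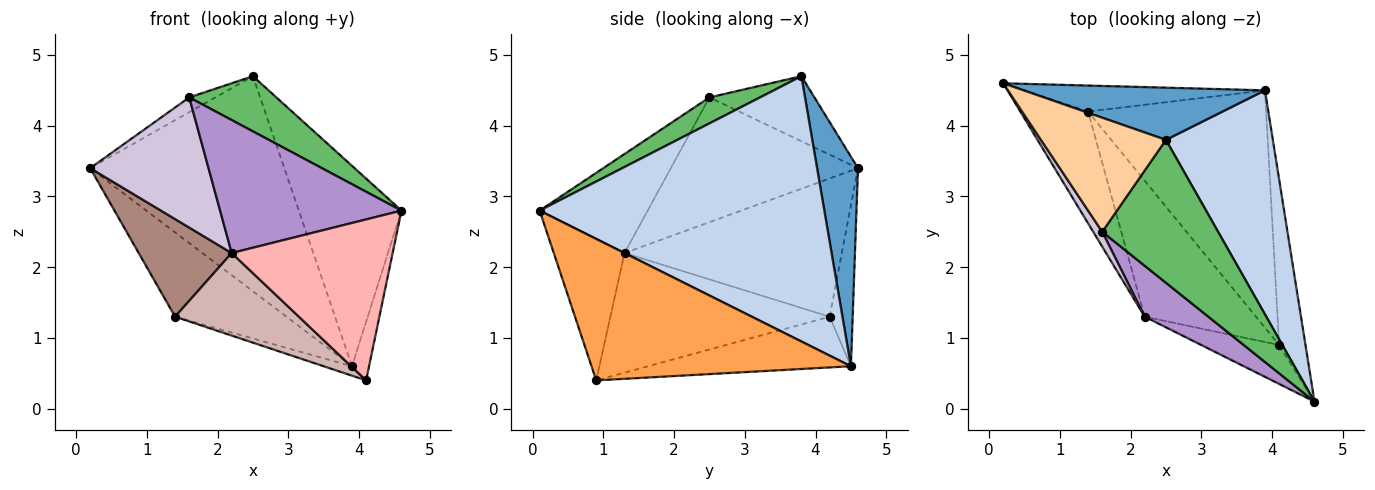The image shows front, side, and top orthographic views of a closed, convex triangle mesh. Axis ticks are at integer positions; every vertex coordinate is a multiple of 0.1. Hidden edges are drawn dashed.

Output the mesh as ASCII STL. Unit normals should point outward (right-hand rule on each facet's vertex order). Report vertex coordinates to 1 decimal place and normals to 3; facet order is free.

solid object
 facet normal 0.201 0.952 0.231
  outer loop
   vertex 3.9 4.5 0.6
   vertex 0.2 4.6 3.4
   vertex 2.5 3.8 4.7
  endloop
 endfacet
 facet normal 0.880 0.317 0.355
  outer loop
   vertex 3.9 4.5 0.6
   vertex 2.5 3.8 4.7
   vertex 4.6 0.1 2.8
  endloop
 endfacet
 facet normal 0.981 0.065 -0.183
  outer loop
   vertex 3.9 4.5 0.6
   vertex 4.6 0.1 2.8
   vertex 4.1 0.9 0.4
  endloop
 endfacet
 facet normal -0.458 0.114 0.881
  outer loop
   vertex 1.6 2.5 4.4
   vertex 2.5 3.8 4.7
   vertex 0.2 4.6 3.4
  endloop
 endfacet
 facet normal 0.205 -0.353 0.913
  outer loop
   vertex 1.6 2.5 4.4
   vertex 4.6 0.1 2.8
   vertex 2.5 3.8 4.7
  endloop
 endfacet
 facet normal -0.193 0.938 -0.289
  outer loop
   vertex 1.4 4.2 1.3
   vertex 0.2 4.6 3.4
   vertex 3.9 4.5 0.6
  endloop
 endfacet
 facet normal -0.274 0.038 -0.961
  outer loop
   vertex 1.4 4.2 1.3
   vertex 3.9 4.5 0.6
   vertex 4.1 0.9 0.4
  endloop
 endfacet
 facet normal -0.393 -0.894 -0.216
  outer loop
   vertex 2.2 1.3 2.2
   vertex 4.1 0.9 0.4
   vertex 4.6 0.1 2.8
  endloop
 endfacet
 facet normal -0.486 -0.816 0.313
  outer loop
   vertex 2.2 1.3 2.2
   vertex 4.6 0.1 2.8
   vertex 1.6 2.5 4.4
  endloop
 endfacet
 facet normal -0.844 -0.533 0.061
  outer loop
   vertex 2.2 1.3 2.2
   vertex 1.6 2.5 4.4
   vertex 0.2 4.6 3.4
  endloop
 endfacet
 facet normal -0.838 -0.359 -0.411
  outer loop
   vertex 2.2 1.3 2.2
   vertex 0.2 4.6 3.4
   vertex 1.4 4.2 1.3
  endloop
 endfacet
 facet normal -0.677 -0.382 -0.629
  outer loop
   vertex 2.2 1.3 2.2
   vertex 1.4 4.2 1.3
   vertex 4.1 0.9 0.4
  endloop
 endfacet
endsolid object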